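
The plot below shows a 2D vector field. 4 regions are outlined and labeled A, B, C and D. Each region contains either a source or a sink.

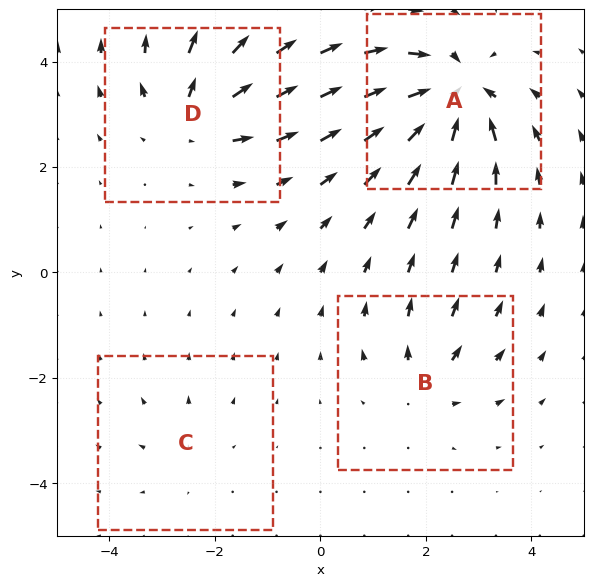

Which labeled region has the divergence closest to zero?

C

Divergence at each region's feature centre — A: about -9, B: about +4, C: about +2, D: about +6. Region C is closest to zero.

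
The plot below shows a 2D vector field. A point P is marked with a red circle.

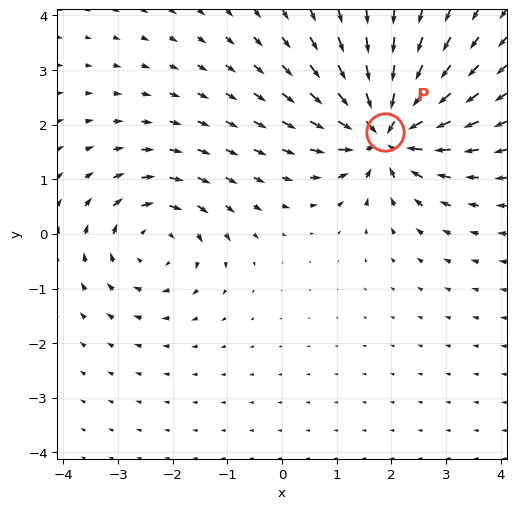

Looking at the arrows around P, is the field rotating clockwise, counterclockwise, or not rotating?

Near P at (1.9, 1.9) the arrows show no circulation. The curl there is ≈0.

not rotating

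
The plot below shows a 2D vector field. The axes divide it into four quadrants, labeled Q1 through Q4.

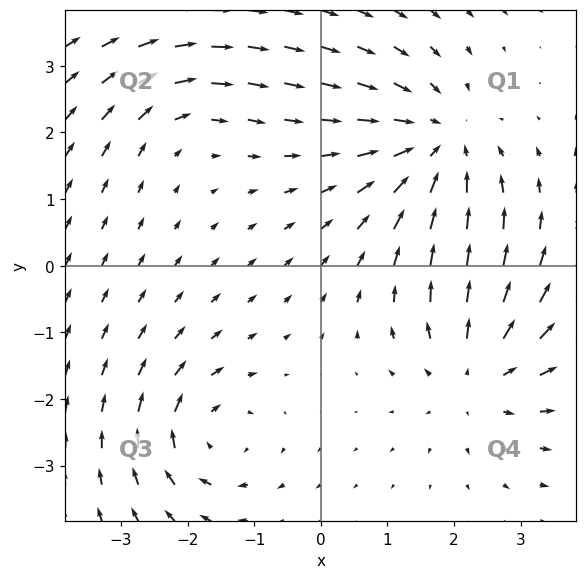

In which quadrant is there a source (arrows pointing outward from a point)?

Q4

The source sits at approximately (2.3, -1.6), which lies in quadrant Q4. The divergence there is about +4, positive as expected for a source.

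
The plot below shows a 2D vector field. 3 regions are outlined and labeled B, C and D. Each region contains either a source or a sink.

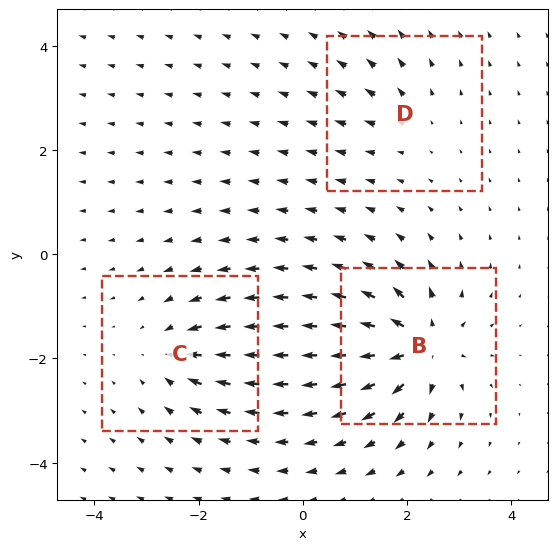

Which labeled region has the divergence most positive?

B

Divergence at each region's feature centre — B: about +6, C: about -4, D: about +2. Region B is most positive.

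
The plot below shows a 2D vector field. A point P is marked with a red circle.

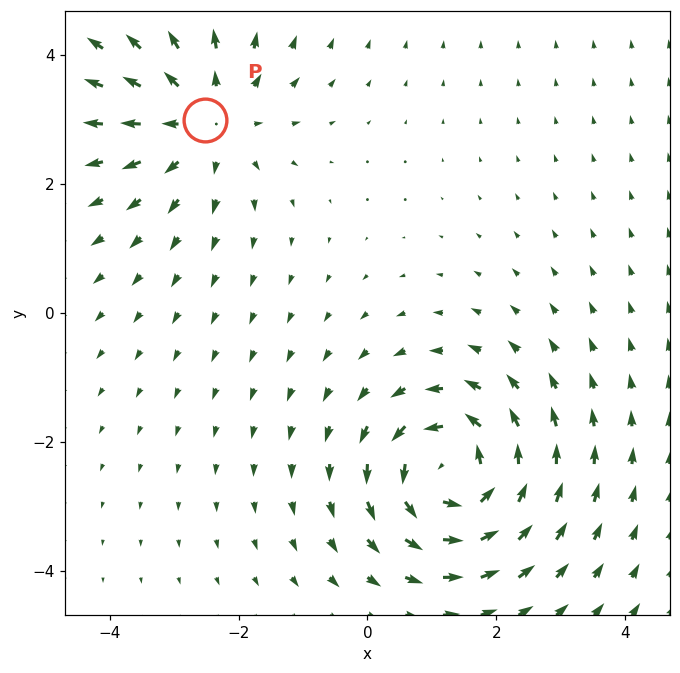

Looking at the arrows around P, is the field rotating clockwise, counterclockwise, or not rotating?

not rotating

Near P at (-2.5, 3.0) the arrows show no circulation. The curl there is ≈0.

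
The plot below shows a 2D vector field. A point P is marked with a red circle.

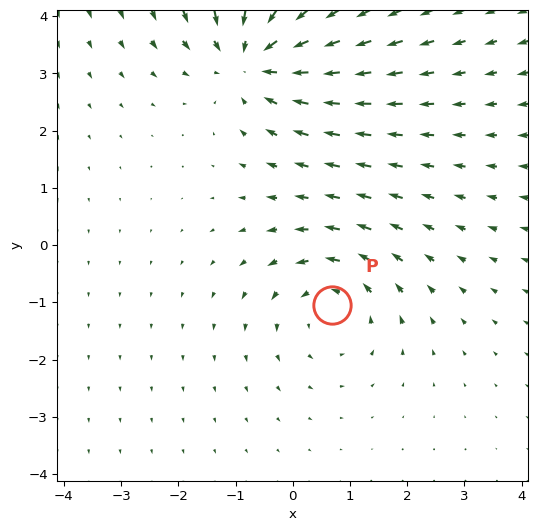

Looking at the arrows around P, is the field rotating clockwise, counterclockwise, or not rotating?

counterclockwise

Near P at (0.7, -1.1) the arrows circulate counterclockwise. The curl (z-component) there is about +3; positive curl means counterclockwise rotation.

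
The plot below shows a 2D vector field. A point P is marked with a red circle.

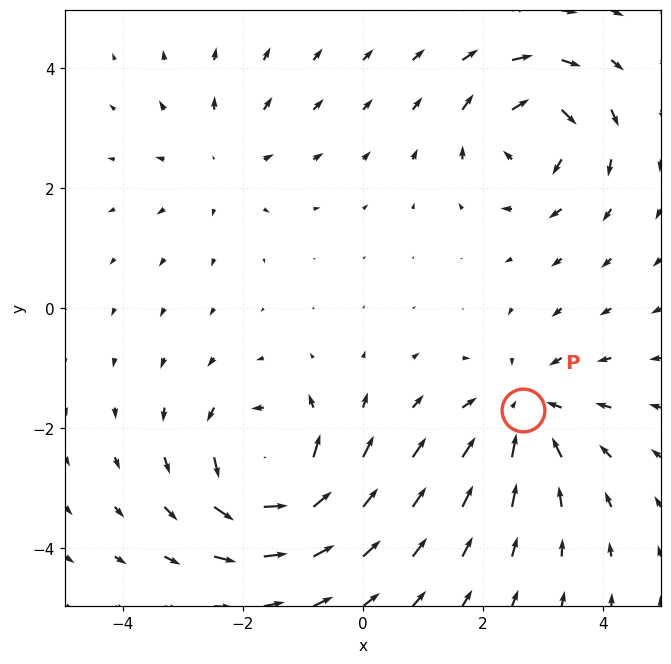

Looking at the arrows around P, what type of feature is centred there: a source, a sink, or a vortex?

sink

At P (2.7, -1.7) the arrows converge inward. Divergence about -4, curl ≈0 — negative divergence with near-zero curl is a sink.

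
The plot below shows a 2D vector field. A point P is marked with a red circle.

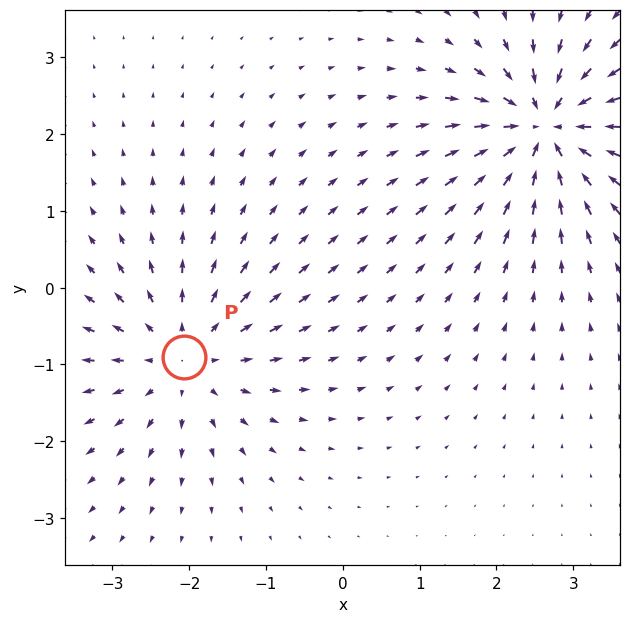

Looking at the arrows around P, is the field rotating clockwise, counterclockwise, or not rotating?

not rotating

Near P at (-2.1, -0.9) the arrows show no circulation. The curl there is ≈0.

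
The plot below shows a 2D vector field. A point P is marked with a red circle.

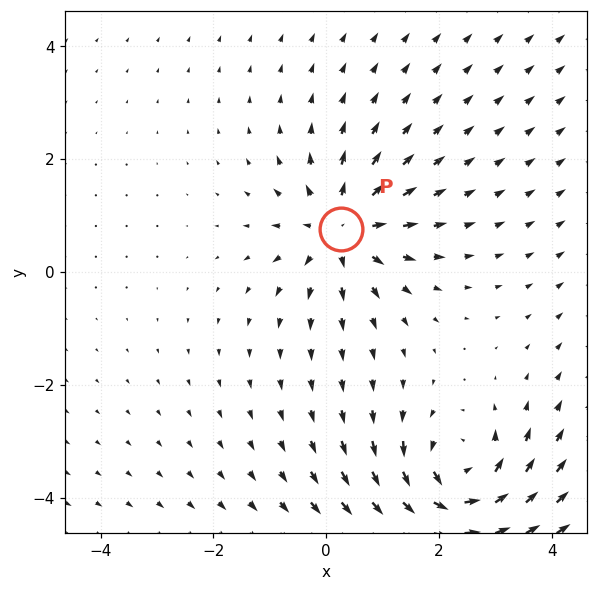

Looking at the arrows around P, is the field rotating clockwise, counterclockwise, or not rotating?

Near P at (0.3, 0.8) the arrows show no circulation. The curl there is ≈0.

not rotating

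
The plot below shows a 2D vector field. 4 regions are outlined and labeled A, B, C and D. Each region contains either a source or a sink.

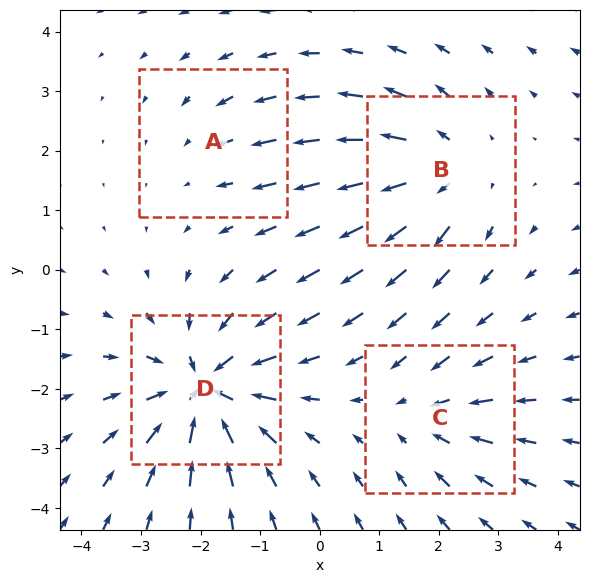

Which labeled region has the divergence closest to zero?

A

Divergence at each region's feature centre — A: about -2, B: about +5, C: about -3, D: about -7. Region A is closest to zero.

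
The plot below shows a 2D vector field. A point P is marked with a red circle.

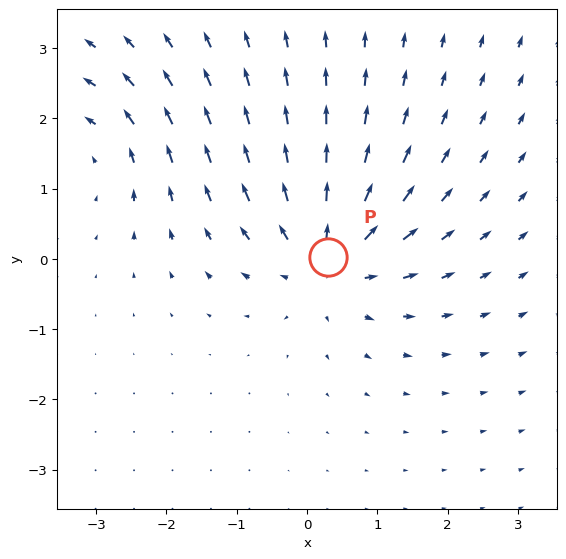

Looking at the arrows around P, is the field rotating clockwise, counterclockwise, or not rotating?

not rotating

Near P at (0.3, 0.0) the arrows show no circulation. The curl there is ≈0.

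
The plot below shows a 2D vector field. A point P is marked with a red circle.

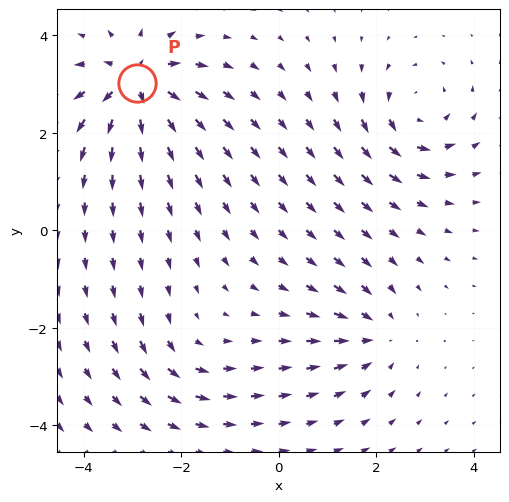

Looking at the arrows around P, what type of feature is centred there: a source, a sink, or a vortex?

source

At P (-2.9, 3.0) the arrows spread outward. Divergence about +7, curl ≈0 — positive divergence with near-zero curl is a source.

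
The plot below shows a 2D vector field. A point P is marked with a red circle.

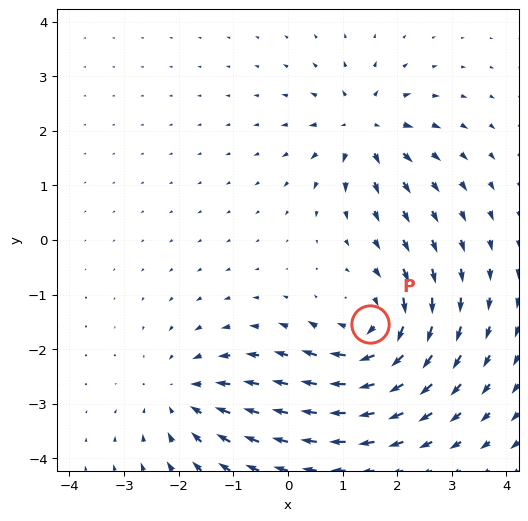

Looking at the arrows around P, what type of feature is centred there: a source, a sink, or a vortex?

At P (1.5, -1.5) the arrows circulate clockwise. Divergence ≈0, curl about -5 — near-zero divergence with nonzero curl is a vortex.

vortex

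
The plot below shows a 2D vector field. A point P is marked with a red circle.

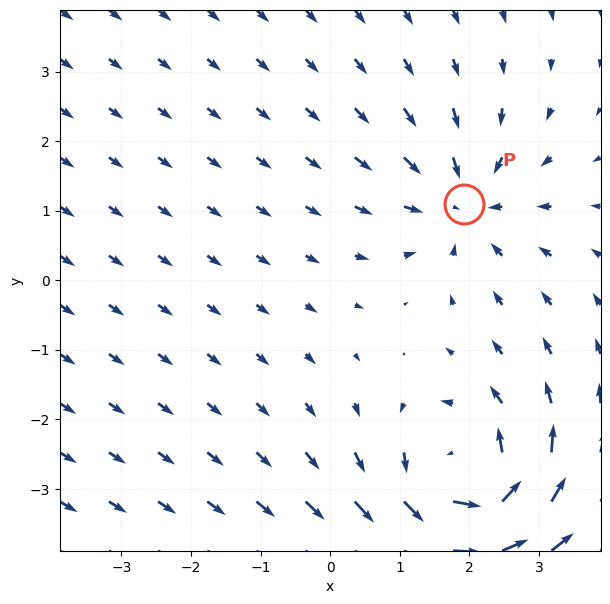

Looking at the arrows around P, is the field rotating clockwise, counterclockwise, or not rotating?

Near P at (1.9, 1.1) the arrows show no circulation. The curl there is ≈0.

not rotating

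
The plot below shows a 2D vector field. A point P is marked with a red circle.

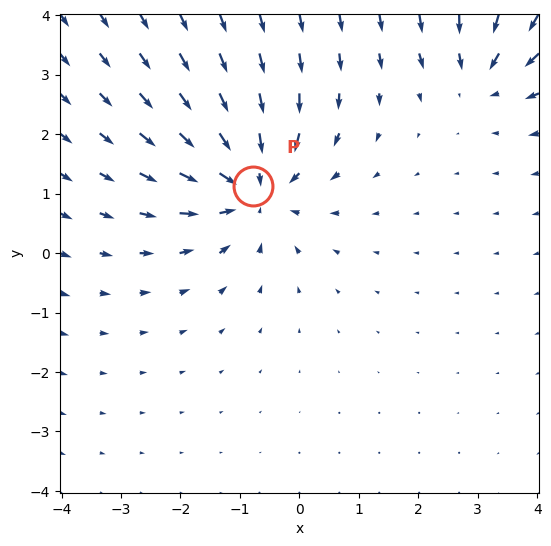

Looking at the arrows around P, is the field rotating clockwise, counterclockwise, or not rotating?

not rotating

Near P at (-0.8, 1.1) the arrows show no circulation. The curl there is ≈0.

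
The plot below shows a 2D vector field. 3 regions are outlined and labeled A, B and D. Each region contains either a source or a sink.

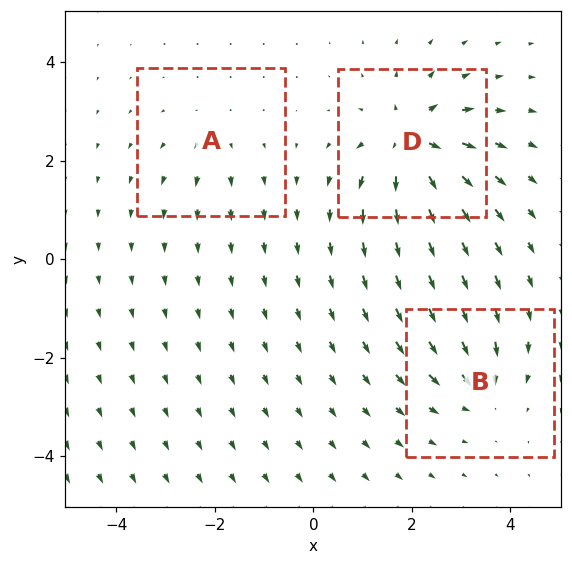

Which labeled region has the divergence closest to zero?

Divergence at each region's feature centre — A: about +2, B: about -4, D: about +6. Region A is closest to zero.

A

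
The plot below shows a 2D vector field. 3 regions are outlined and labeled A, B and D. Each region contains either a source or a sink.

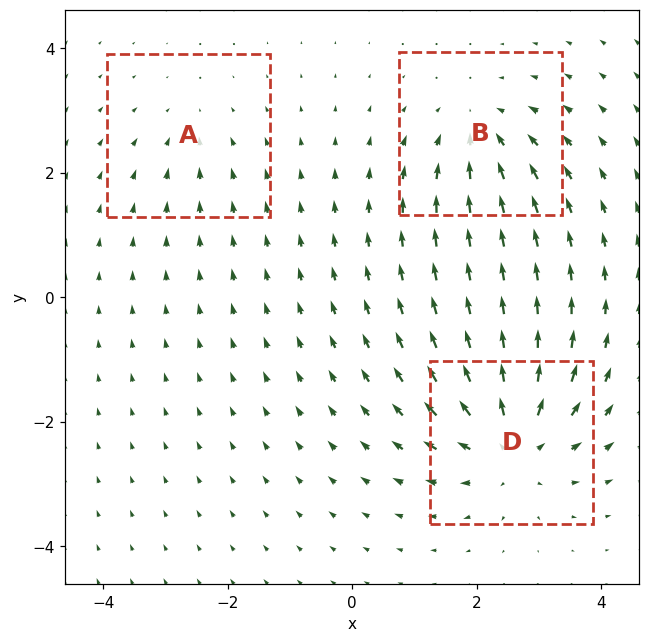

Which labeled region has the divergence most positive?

D

Divergence at each region's feature centre — A: about -2, B: about -3, D: about +5. Region D is most positive.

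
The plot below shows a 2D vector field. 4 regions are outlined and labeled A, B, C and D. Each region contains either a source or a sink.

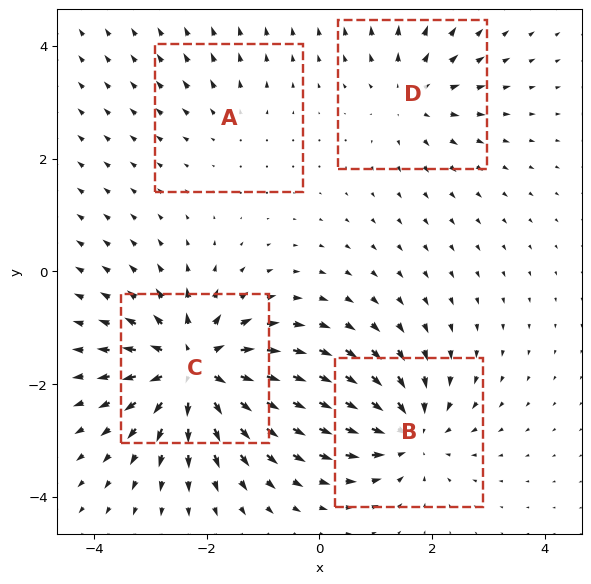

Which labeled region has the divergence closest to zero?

Divergence at each region's feature centre — A: about +2, B: about -5, C: about +8, D: about +4. Region A is closest to zero.

A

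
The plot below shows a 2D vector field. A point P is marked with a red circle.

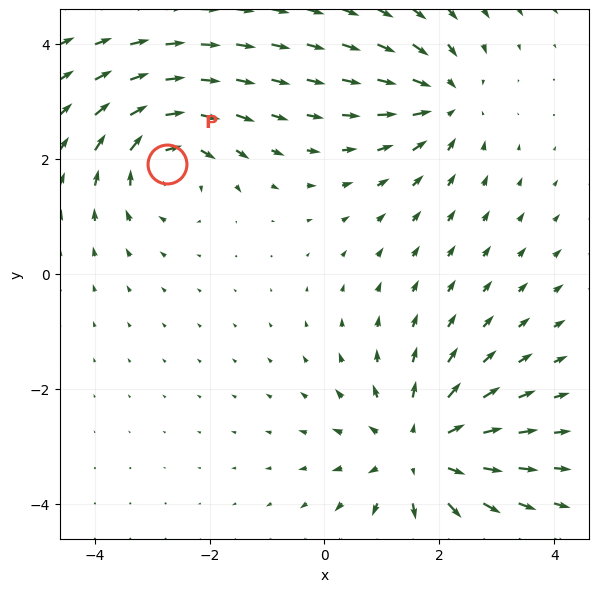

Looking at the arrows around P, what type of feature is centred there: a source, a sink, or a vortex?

At P (-2.7, 1.9) the arrows circulate clockwise. Divergence ≈0, curl about -4 — near-zero divergence with nonzero curl is a vortex.

vortex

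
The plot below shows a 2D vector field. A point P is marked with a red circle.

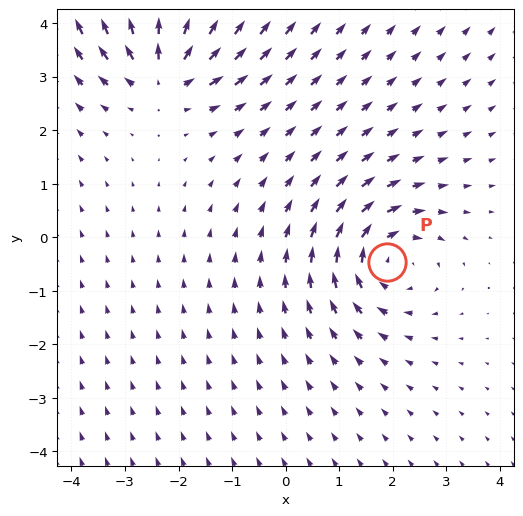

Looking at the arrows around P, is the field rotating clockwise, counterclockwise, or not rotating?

clockwise

Near P at (1.9, -0.5) the arrows circulate clockwise. The curl (z-component) there is about -4; negative curl means clockwise rotation.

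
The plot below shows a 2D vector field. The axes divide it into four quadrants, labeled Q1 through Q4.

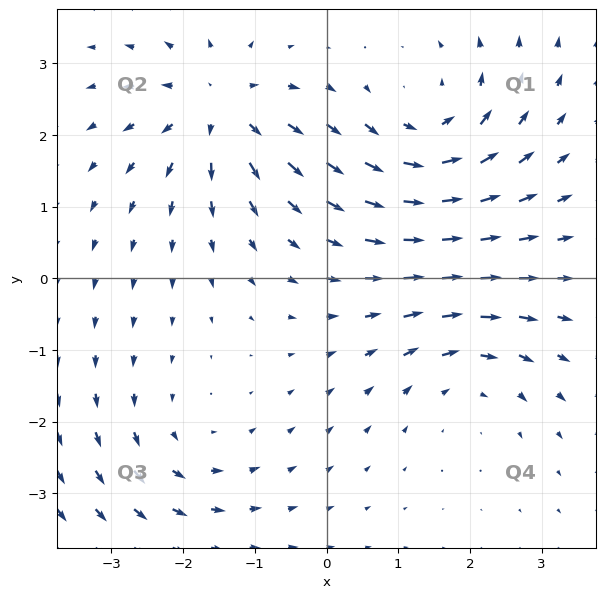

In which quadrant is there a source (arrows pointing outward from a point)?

The source sits at approximately (-1.5, 2.4), which lies in quadrant Q2. The divergence there is about +5, positive as expected for a source.

Q2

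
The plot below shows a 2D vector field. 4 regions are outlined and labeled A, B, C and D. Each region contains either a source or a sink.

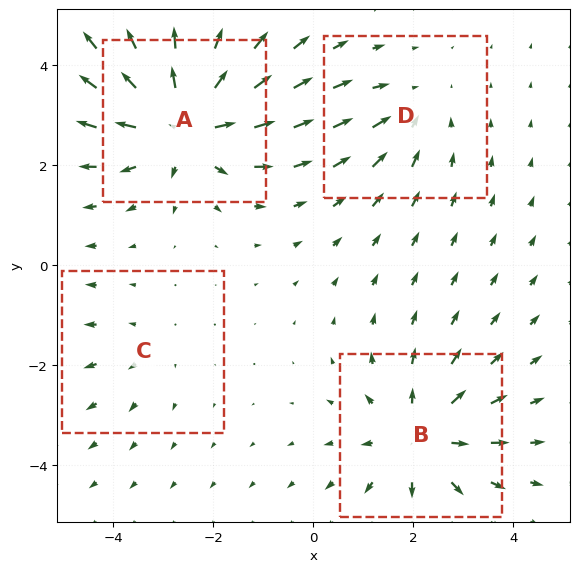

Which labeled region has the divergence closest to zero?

Divergence at each region's feature centre — A: about +6, B: about +5, C: about +2, D: about -3. Region C is closest to zero.

C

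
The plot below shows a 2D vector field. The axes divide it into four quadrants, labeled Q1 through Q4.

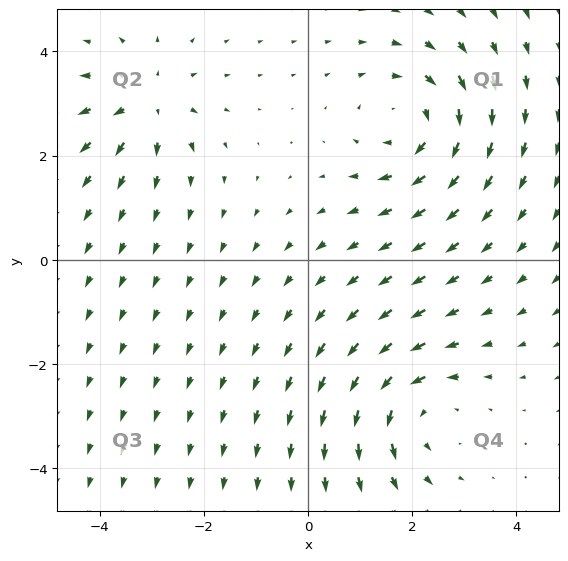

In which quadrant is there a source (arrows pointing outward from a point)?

The source sits at approximately (-3.1, 3.0), which lies in quadrant Q2. The divergence there is about +4, positive as expected for a source.

Q2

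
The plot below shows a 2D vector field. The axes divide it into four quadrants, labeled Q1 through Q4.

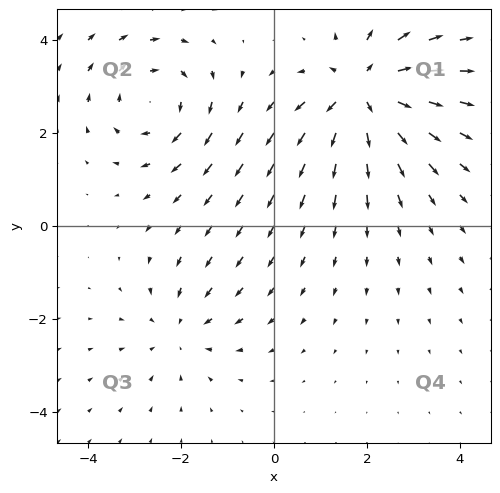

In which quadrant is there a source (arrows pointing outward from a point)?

The source sits at approximately (1.9, 2.9), which lies in quadrant Q1. The divergence there is about +5, positive as expected for a source.

Q1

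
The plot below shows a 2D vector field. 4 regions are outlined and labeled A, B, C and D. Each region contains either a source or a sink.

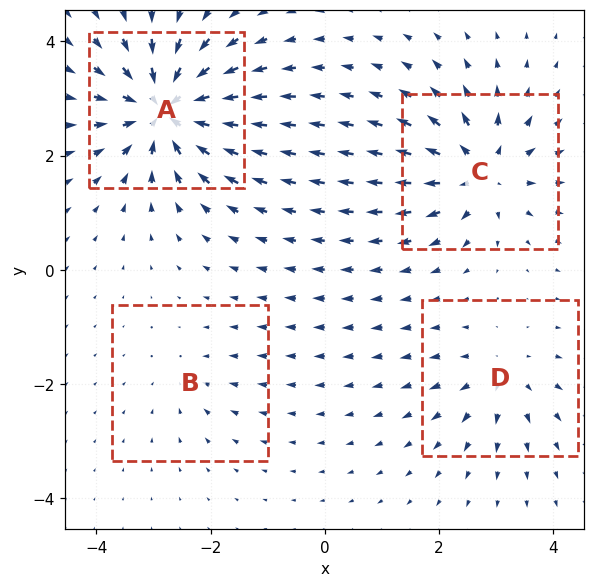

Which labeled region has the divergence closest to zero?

Divergence at each region's feature centre — A: about -8, B: about -2, C: about +6, D: about +4. Region B is closest to zero.

B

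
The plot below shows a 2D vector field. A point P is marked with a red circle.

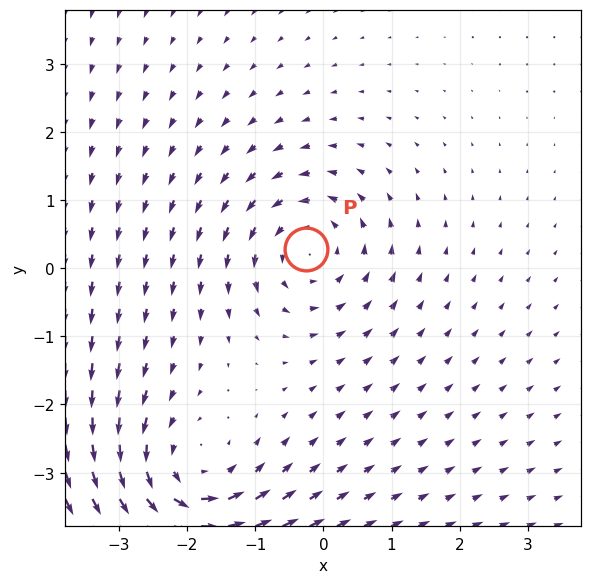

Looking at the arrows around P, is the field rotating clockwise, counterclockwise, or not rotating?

counterclockwise

Near P at (-0.2, 0.3) the arrows circulate counterclockwise. The curl (z-component) there is about +4; positive curl means counterclockwise rotation.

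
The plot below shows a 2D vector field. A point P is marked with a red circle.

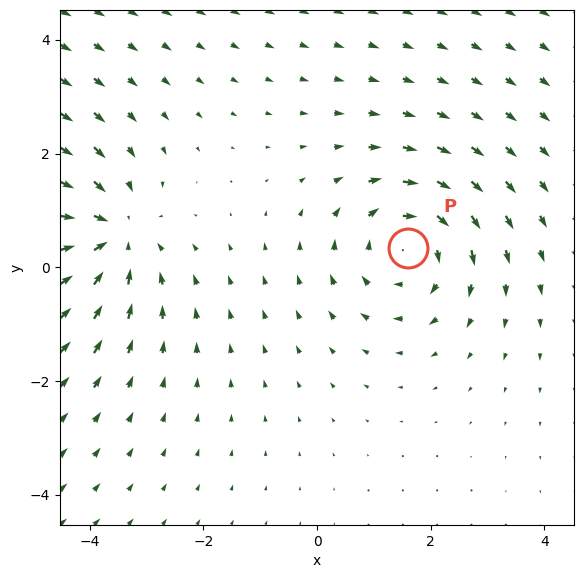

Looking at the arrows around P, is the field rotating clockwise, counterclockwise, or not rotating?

clockwise

Near P at (1.6, 0.3) the arrows circulate clockwise. The curl (z-component) there is about -4; negative curl means clockwise rotation.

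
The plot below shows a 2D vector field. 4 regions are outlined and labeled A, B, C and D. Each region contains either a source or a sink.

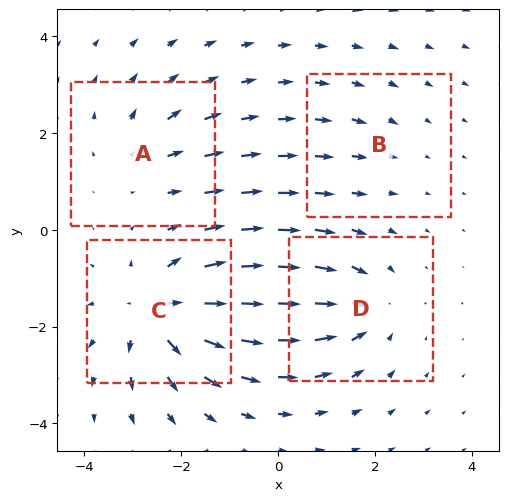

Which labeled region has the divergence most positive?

C

Divergence at each region's feature centre — A: about +3, B: about -2, C: about +7, D: about -5. Region C is most positive.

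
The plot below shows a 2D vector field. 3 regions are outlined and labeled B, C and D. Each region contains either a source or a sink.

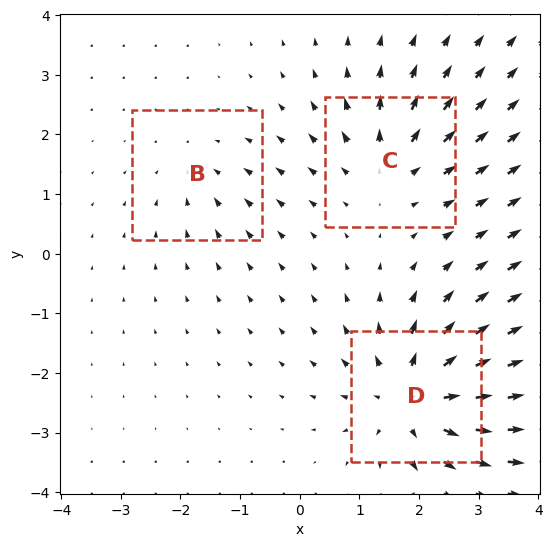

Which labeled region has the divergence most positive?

D

Divergence at each region's feature centre — B: about -2, C: about +3, D: about +5. Region D is most positive.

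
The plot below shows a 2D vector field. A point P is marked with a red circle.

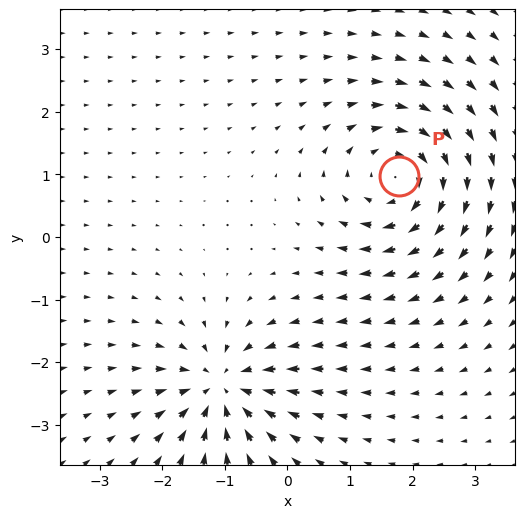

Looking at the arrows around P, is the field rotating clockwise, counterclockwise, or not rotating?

Near P at (1.8, 1.0) the arrows circulate clockwise. The curl (z-component) there is about -4; negative curl means clockwise rotation.

clockwise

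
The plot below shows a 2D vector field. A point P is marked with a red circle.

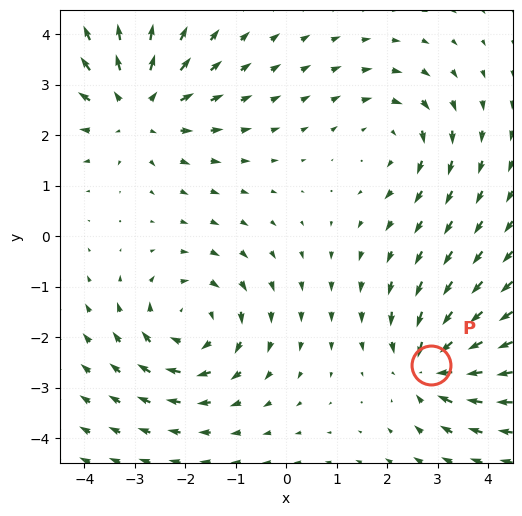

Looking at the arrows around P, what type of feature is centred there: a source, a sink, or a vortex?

sink

At P (2.9, -2.6) the arrows converge inward. Divergence about -6, curl ≈0 — negative divergence with near-zero curl is a sink.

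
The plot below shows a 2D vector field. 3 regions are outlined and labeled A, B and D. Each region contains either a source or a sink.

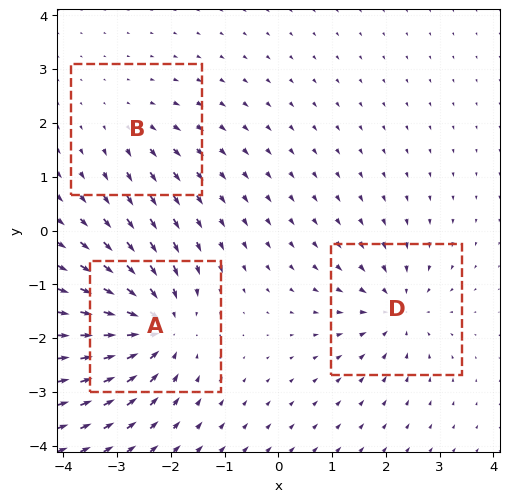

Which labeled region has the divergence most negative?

Divergence at each region's feature centre — A: about -6, B: about +2, D: about -4. Region A is most negative.

A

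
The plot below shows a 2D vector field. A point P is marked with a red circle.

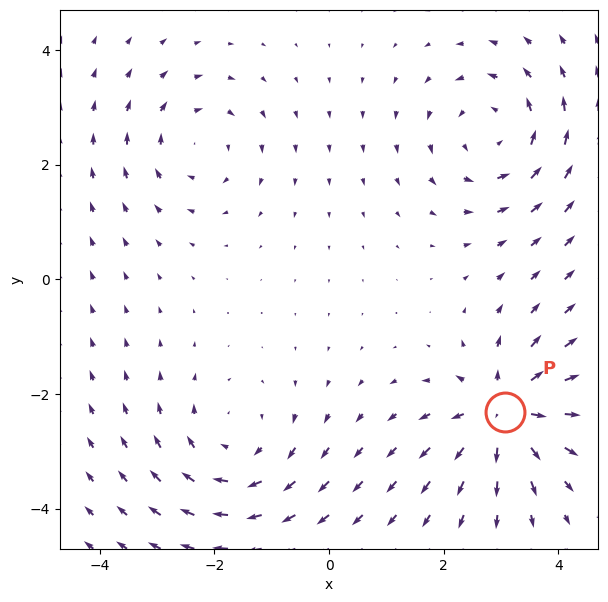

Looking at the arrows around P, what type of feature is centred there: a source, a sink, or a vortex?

source

At P (3.1, -2.3) the arrows spread outward. Divergence about +6, curl ≈0 — positive divergence with near-zero curl is a source.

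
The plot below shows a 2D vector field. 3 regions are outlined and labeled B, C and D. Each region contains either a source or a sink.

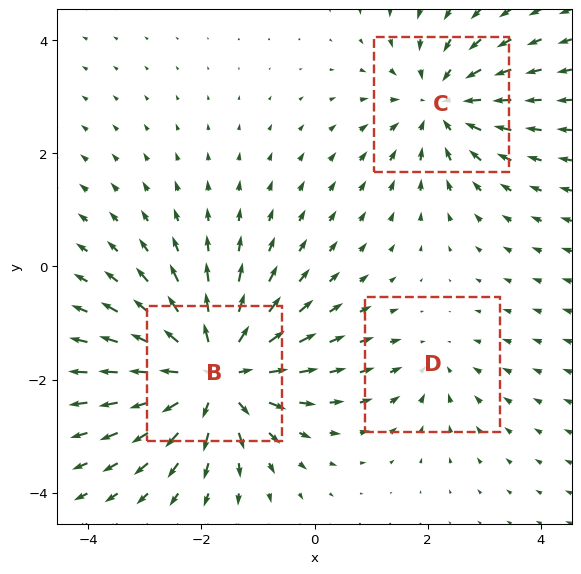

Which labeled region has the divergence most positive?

Divergence at each region's feature centre — B: about +5, C: about -3, D: about -2. Region B is most positive.

B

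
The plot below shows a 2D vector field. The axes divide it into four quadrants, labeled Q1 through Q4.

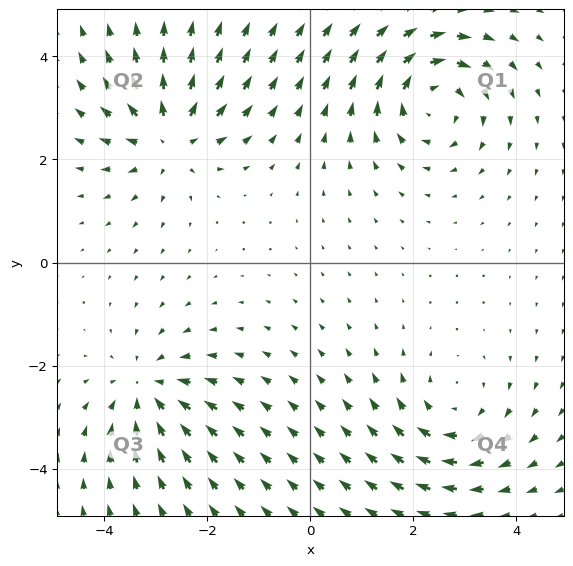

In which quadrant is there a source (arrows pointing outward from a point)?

Q2

The source sits at approximately (-2.7, 2.4), which lies in quadrant Q2. The divergence there is about +5, positive as expected for a source.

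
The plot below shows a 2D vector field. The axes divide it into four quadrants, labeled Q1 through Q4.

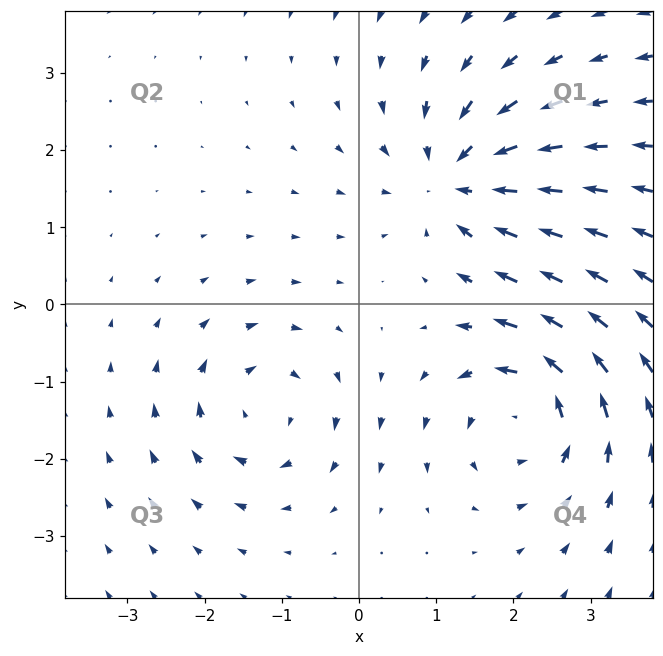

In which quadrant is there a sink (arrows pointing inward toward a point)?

The sink sits at approximately (1.3, 1.6), which lies in quadrant Q1. The divergence there is about -4, negative as expected for a sink.

Q1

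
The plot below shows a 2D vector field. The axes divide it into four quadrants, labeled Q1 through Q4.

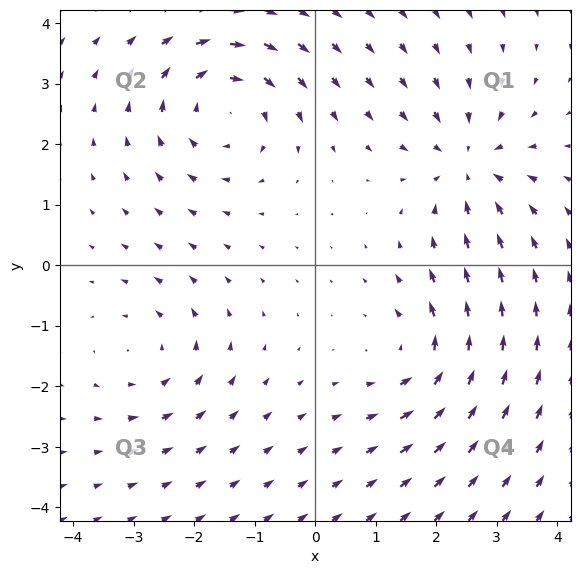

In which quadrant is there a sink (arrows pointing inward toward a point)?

The sink sits at approximately (2.5, 1.7), which lies in quadrant Q1. The divergence there is about -4, negative as expected for a sink.

Q1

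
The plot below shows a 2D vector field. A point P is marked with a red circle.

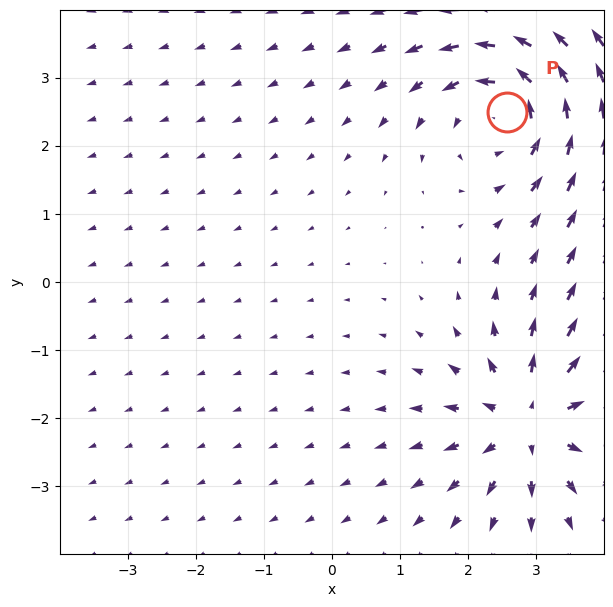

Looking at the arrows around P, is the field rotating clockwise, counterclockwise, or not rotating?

counterclockwise

Near P at (2.6, 2.5) the arrows circulate counterclockwise. The curl (z-component) there is about +4; positive curl means counterclockwise rotation.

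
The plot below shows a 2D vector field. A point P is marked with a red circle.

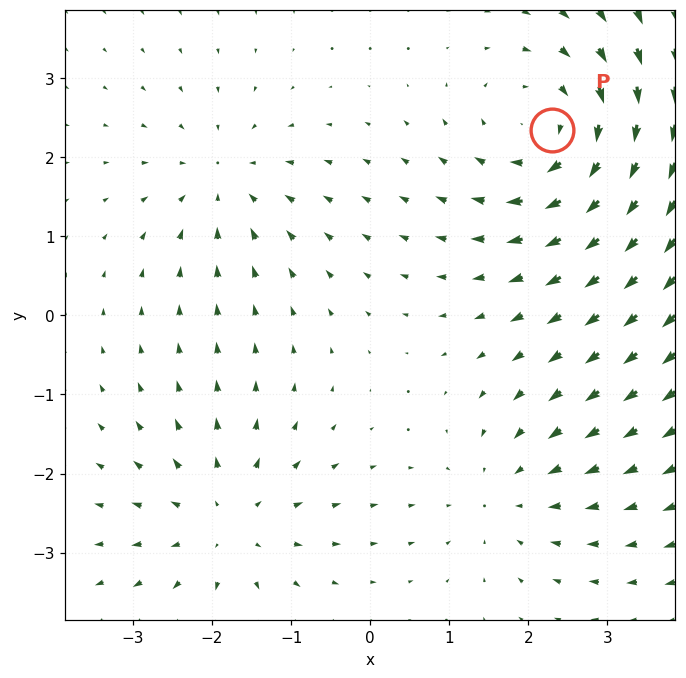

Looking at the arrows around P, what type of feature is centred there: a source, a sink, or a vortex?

vortex

At P (2.3, 2.3) the arrows circulate clockwise. Divergence ≈0, curl about -4 — near-zero divergence with nonzero curl is a vortex.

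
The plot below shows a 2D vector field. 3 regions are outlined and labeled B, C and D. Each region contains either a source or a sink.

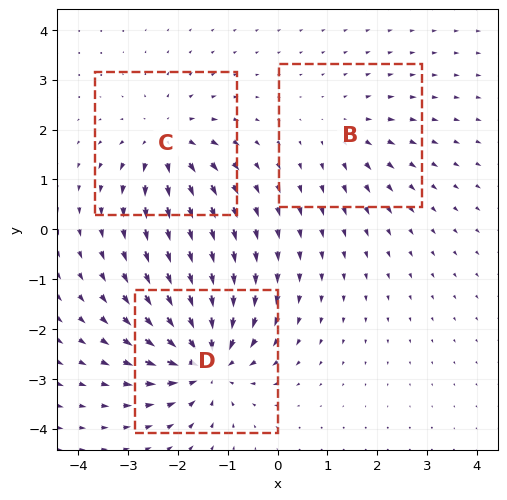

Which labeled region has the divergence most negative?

D

Divergence at each region's feature centre — B: about +2, C: about +4, D: about -6. Region D is most negative.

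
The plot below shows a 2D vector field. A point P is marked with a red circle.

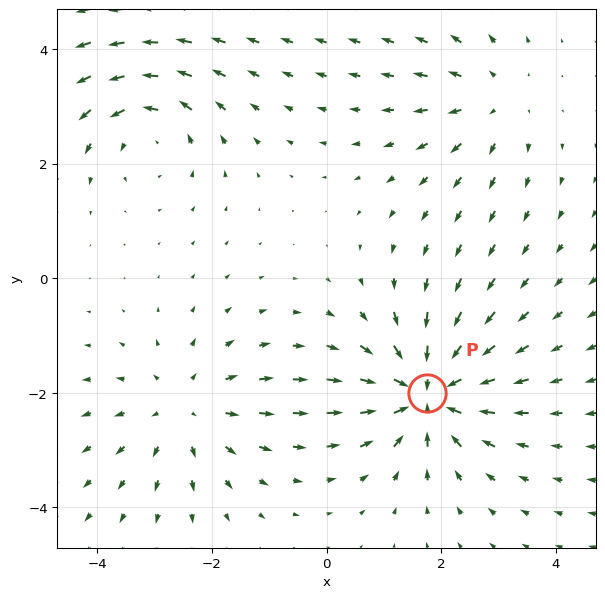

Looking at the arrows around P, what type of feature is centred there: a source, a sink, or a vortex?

sink

At P (1.8, -2.0) the arrows converge inward. Divergence about -7, curl ≈0 — negative divergence with near-zero curl is a sink.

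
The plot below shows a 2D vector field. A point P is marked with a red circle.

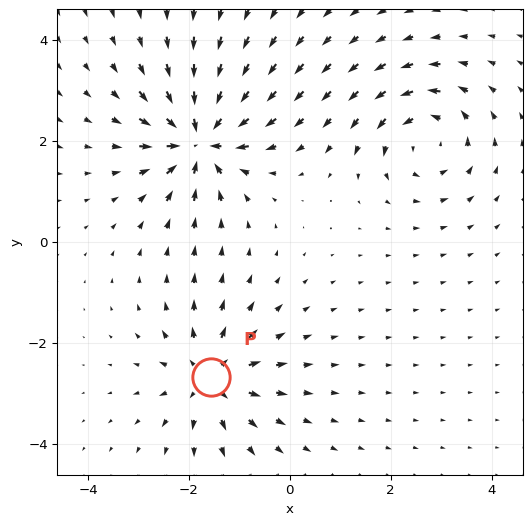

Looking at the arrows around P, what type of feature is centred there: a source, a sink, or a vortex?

At P (-1.6, -2.7) the arrows spread outward. Divergence about +5, curl ≈0 — positive divergence with near-zero curl is a source.

source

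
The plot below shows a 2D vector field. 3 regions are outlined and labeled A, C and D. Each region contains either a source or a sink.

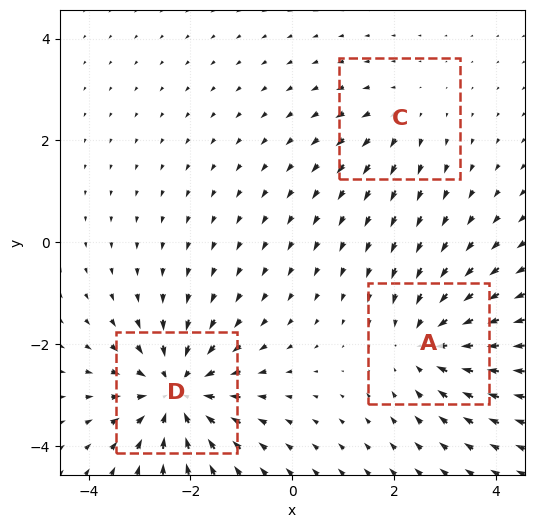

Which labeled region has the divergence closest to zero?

Divergence at each region's feature centre — A: about -3, C: about +2, D: about -5. Region C is closest to zero.

C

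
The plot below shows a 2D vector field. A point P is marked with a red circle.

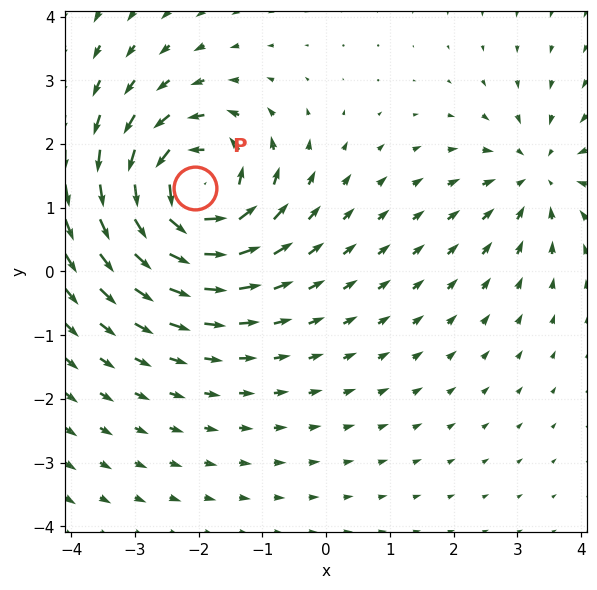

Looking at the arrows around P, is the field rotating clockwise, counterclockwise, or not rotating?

Near P at (-2.1, 1.3) the arrows circulate counterclockwise. The curl (z-component) there is about +7; positive curl means counterclockwise rotation.

counterclockwise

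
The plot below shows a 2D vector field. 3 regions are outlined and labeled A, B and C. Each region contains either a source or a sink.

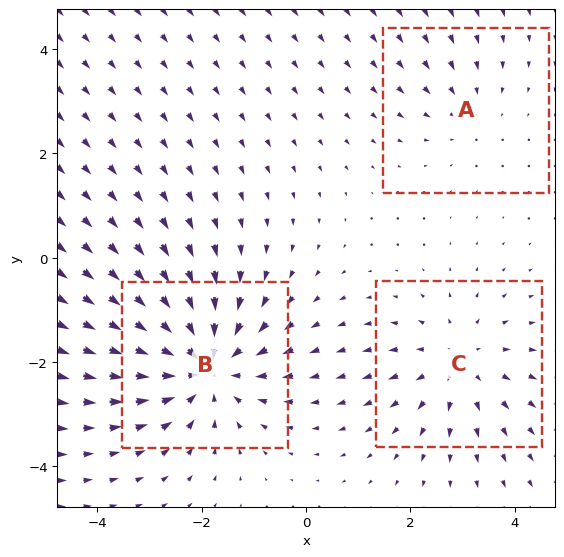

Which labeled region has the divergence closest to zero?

A

Divergence at each region's feature centre — A: about -2, B: about -4, C: about +3. Region A is closest to zero.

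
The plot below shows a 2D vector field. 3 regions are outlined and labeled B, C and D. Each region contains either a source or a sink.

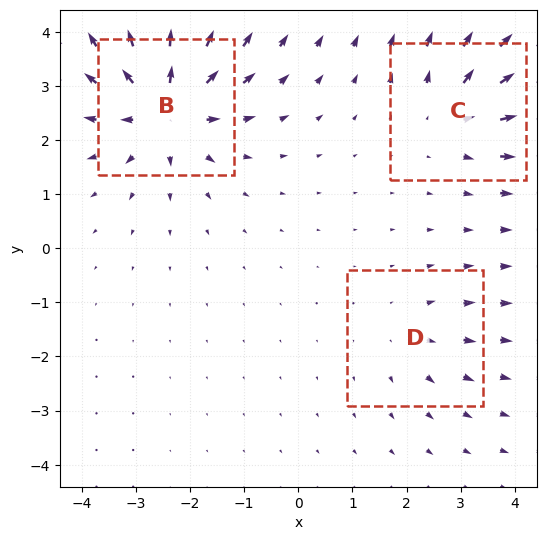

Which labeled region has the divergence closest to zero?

D

Divergence at each region's feature centre — B: about +6, C: about +4, D: about +2. Region D is closest to zero.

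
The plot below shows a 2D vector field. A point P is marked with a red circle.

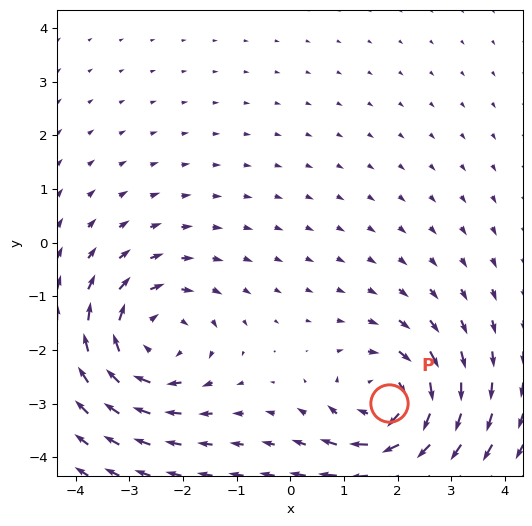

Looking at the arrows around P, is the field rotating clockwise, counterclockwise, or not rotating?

Near P at (1.8, -3.0) the arrows circulate clockwise. The curl (z-component) there is about -5; negative curl means clockwise rotation.

clockwise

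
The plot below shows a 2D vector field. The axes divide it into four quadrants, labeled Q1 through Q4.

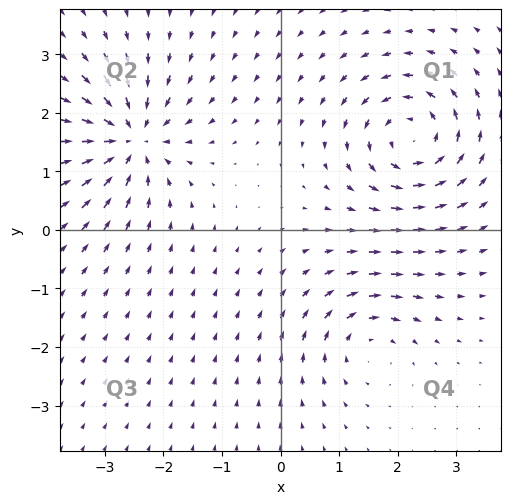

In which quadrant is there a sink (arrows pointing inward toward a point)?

Q2

The sink sits at approximately (-2.6, 1.6), which lies in quadrant Q2. The divergence there is about -6, negative as expected for a sink.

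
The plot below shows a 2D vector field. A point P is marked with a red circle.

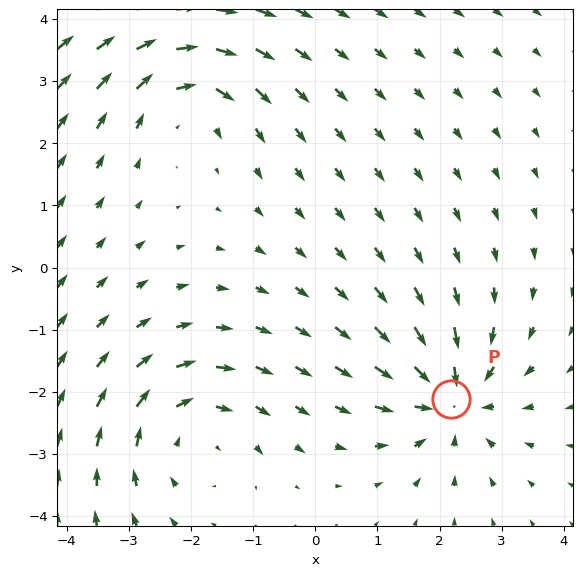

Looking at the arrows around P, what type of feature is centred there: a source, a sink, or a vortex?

At P (2.2, -2.1) the arrows converge inward. Divergence about -5, curl ≈0 — negative divergence with near-zero curl is a sink.

sink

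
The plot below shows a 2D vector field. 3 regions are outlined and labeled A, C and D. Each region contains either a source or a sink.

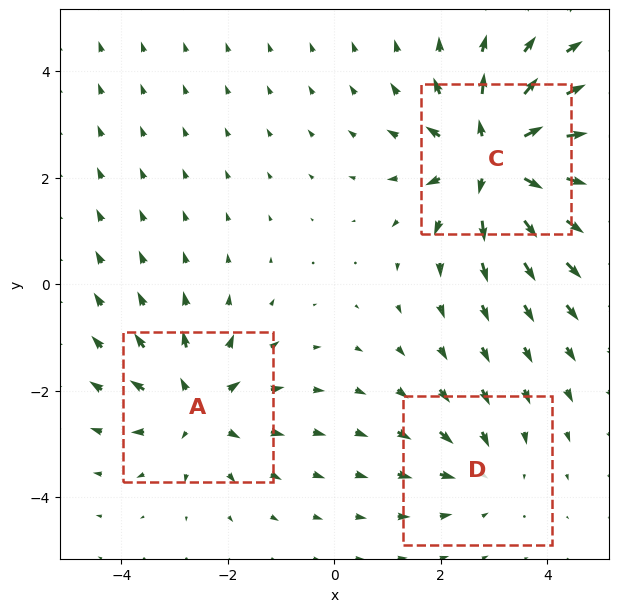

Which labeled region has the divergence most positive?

Divergence at each region's feature centre — A: about +3, C: about +6, D: about -2. Region C is most positive.

C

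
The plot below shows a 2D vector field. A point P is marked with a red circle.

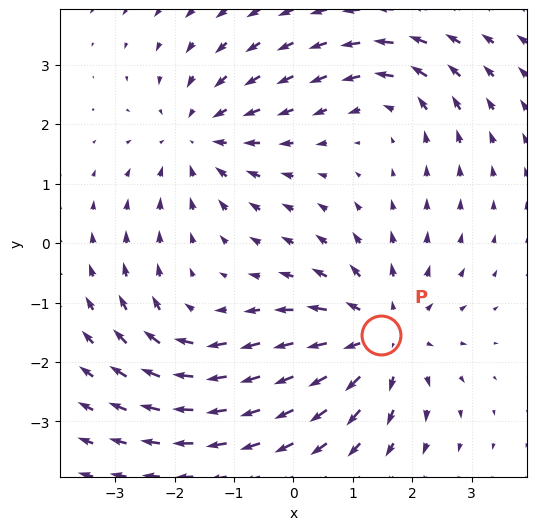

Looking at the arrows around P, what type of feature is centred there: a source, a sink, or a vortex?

At P (1.5, -1.6) the arrows spread outward. Divergence about +4, curl ≈0 — positive divergence with near-zero curl is a source.

source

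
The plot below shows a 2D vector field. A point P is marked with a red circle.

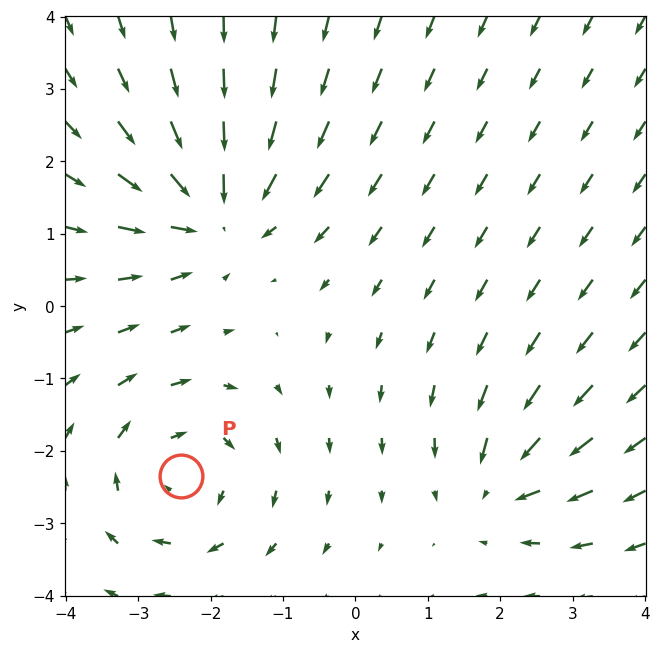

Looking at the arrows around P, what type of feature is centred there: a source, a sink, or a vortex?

At P (-2.4, -2.3) the arrows circulate clockwise. Divergence ≈0, curl about -4 — near-zero divergence with nonzero curl is a vortex.

vortex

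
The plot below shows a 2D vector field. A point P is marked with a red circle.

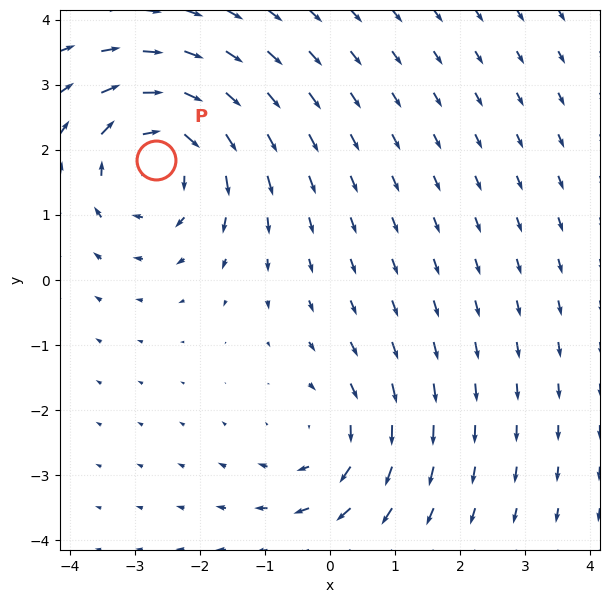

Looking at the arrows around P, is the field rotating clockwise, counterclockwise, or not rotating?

clockwise

Near P at (-2.7, 1.8) the arrows circulate clockwise. The curl (z-component) there is about -4; negative curl means clockwise rotation.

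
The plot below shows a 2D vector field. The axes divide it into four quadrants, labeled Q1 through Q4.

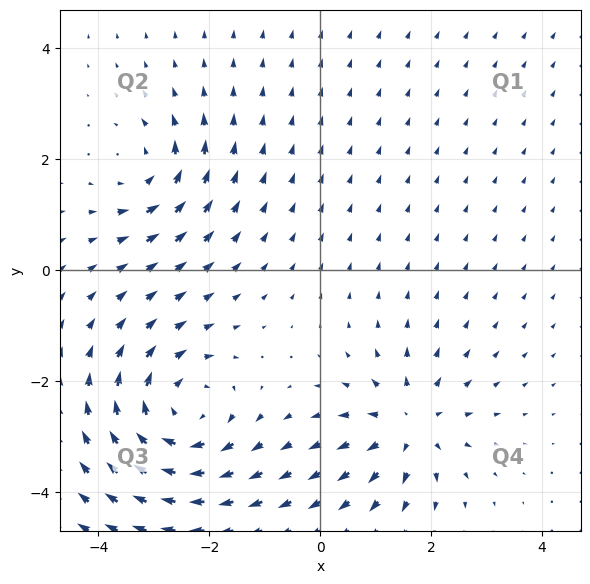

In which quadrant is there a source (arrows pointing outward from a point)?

Q4

The source sits at approximately (1.6, -2.8), which lies in quadrant Q4. The divergence there is about +4, positive as expected for a source.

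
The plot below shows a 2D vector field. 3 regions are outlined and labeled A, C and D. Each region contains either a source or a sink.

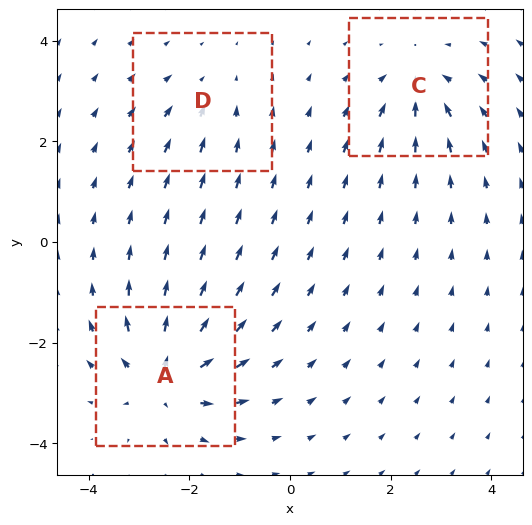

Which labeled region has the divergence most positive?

Divergence at each region's feature centre — A: about +5, C: about -4, D: about -2. Region A is most positive.

A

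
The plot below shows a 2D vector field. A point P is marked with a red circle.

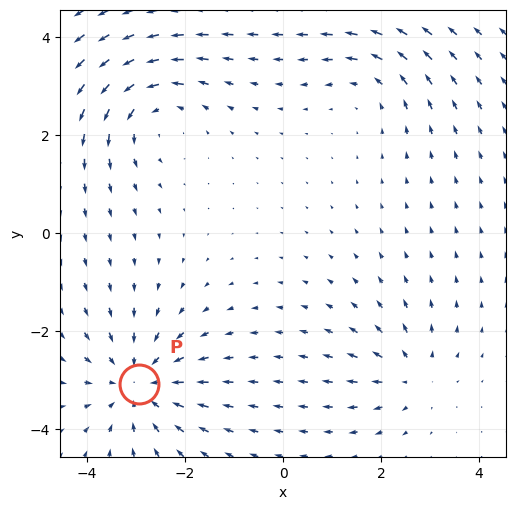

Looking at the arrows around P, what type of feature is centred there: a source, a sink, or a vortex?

At P (-2.9, -3.1) the arrows converge inward. Divergence about -4, curl ≈0 — negative divergence with near-zero curl is a sink.

sink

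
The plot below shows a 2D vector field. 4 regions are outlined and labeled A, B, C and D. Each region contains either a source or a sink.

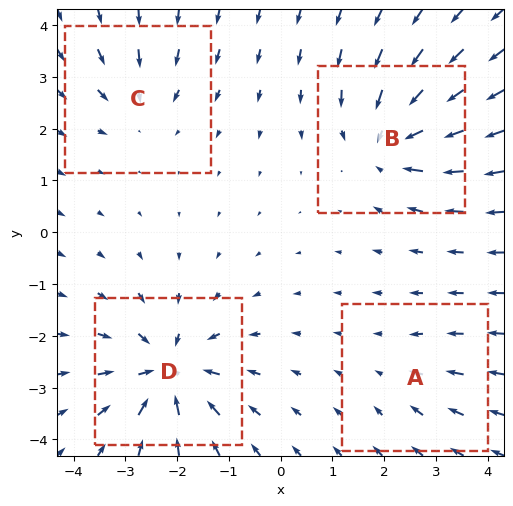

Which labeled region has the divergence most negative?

D

Divergence at each region's feature centre — A: about -2, B: about -6, C: about -4, D: about -7. Region D is most negative.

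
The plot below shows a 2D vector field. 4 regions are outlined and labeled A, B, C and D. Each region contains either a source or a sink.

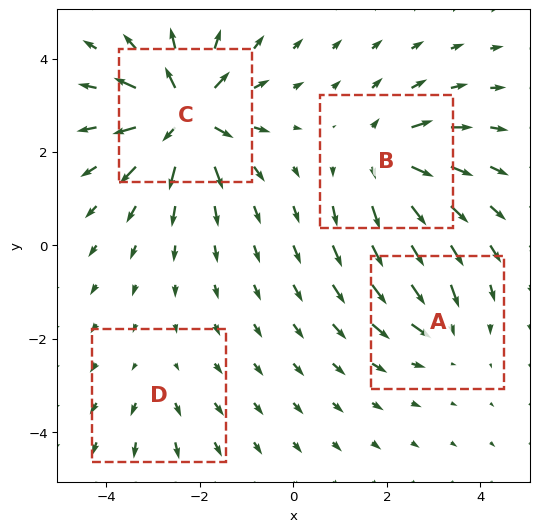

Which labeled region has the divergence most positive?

C

Divergence at each region's feature centre — A: about -4, B: about +6, C: about +9, D: about +2. Region C is most positive.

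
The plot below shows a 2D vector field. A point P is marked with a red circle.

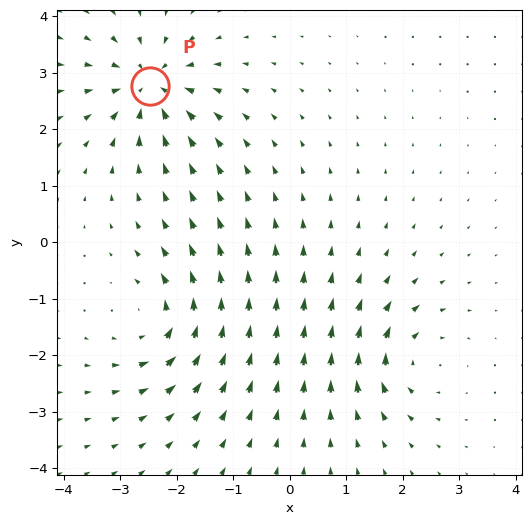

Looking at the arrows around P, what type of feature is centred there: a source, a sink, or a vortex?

sink

At P (-2.5, 2.8) the arrows converge inward. Divergence about -7, curl ≈0 — negative divergence with near-zero curl is a sink.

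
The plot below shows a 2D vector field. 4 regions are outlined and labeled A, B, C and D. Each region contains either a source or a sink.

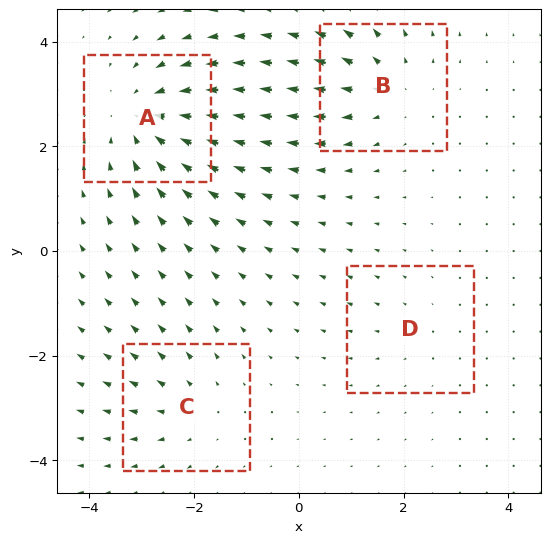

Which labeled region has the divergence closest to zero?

Divergence at each region's feature centre — A: about -6, B: about +4, C: about +3, D: about +2. Region D is closest to zero.

D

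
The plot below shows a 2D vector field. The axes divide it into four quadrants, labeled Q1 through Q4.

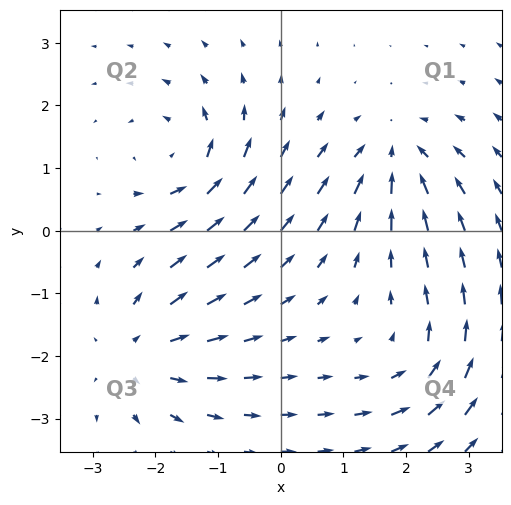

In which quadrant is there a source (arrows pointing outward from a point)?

The source sits at approximately (-2.3, -2.0), which lies in quadrant Q3. The divergence there is about +5, positive as expected for a source.

Q3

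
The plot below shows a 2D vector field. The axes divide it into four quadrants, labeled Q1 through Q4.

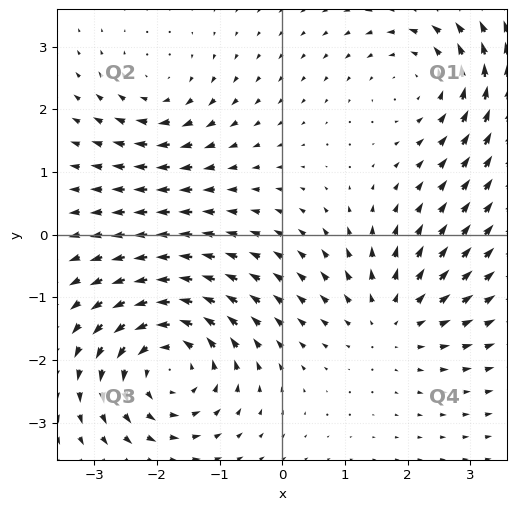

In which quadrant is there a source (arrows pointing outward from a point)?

Q4

The source sits at approximately (1.7, -1.4), which lies in quadrant Q4. The divergence there is about +3, positive as expected for a source.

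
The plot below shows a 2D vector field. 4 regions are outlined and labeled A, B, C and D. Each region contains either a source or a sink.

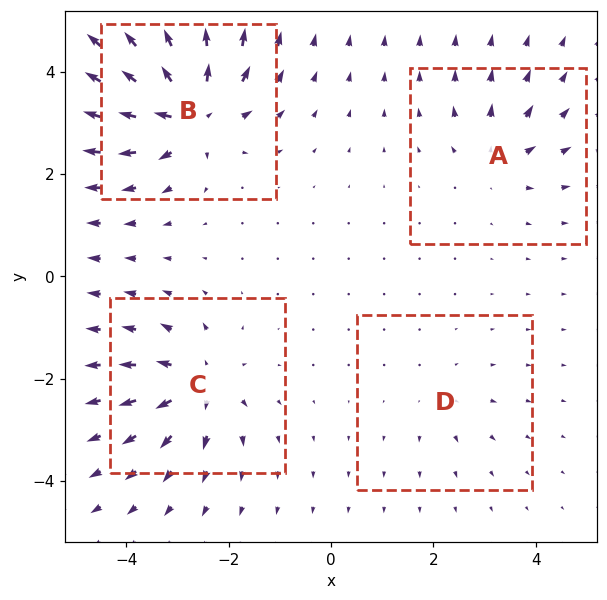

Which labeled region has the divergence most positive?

Divergence at each region's feature centre — A: about +4, B: about +9, C: about +7, D: about +3. Region B is most positive.

B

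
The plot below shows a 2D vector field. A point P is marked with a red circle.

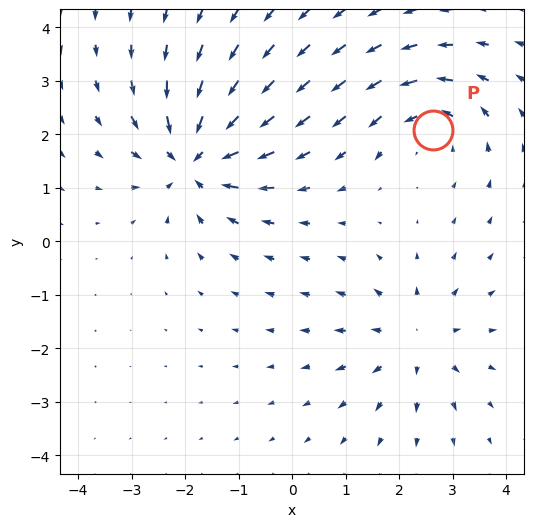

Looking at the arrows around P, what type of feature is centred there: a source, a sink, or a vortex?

vortex

At P (2.6, 2.1) the arrows circulate counterclockwise. Divergence ≈0, curl about +3 — near-zero divergence with nonzero curl is a vortex.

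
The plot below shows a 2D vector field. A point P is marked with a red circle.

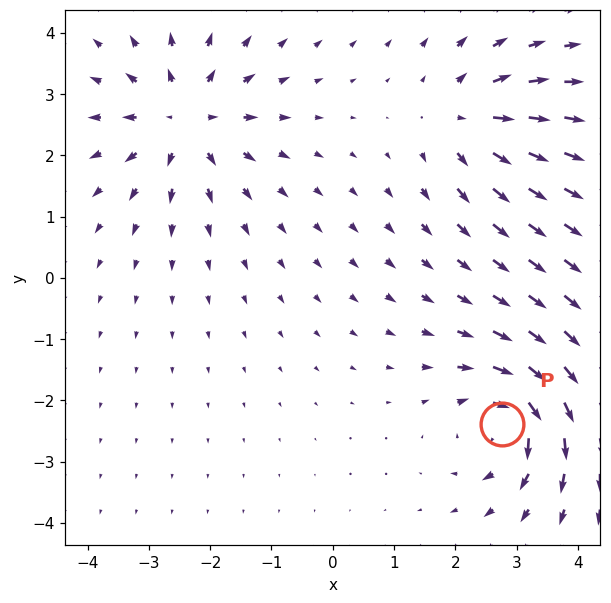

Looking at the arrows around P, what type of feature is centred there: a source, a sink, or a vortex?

At P (2.8, -2.4) the arrows circulate clockwise. Divergence ≈0, curl about -6 — near-zero divergence with nonzero curl is a vortex.

vortex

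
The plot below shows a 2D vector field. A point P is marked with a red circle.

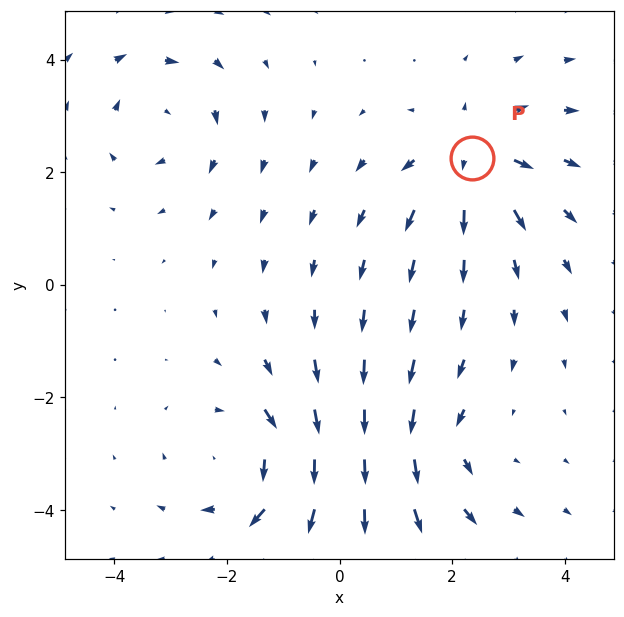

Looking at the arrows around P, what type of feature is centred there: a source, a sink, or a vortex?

source

At P (2.3, 2.3) the arrows spread outward. Divergence about +4, curl ≈0 — positive divergence with near-zero curl is a source.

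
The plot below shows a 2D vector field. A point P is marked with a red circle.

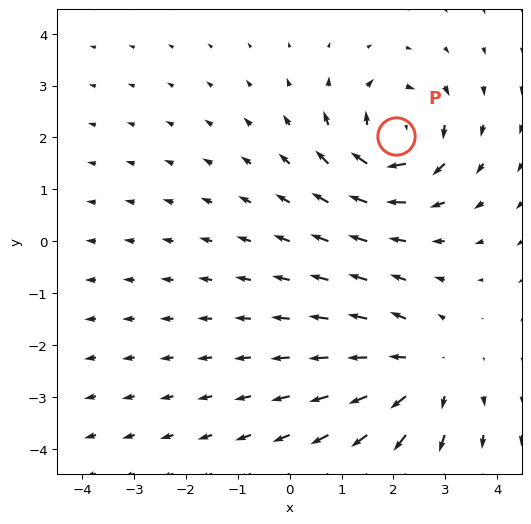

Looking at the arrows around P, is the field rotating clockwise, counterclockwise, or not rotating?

clockwise

Near P at (2.0, 2.0) the arrows circulate clockwise. The curl (z-component) there is about -6; negative curl means clockwise rotation.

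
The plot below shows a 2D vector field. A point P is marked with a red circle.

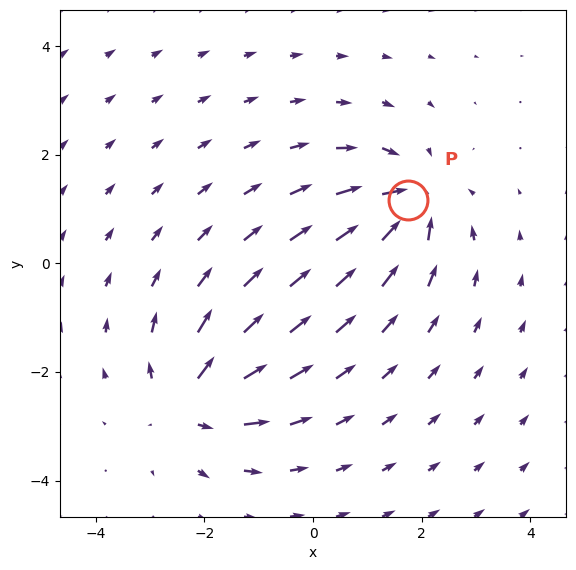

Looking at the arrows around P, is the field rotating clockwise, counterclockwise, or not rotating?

Near P at (1.8, 1.2) the arrows show no circulation. The curl there is ≈0.

not rotating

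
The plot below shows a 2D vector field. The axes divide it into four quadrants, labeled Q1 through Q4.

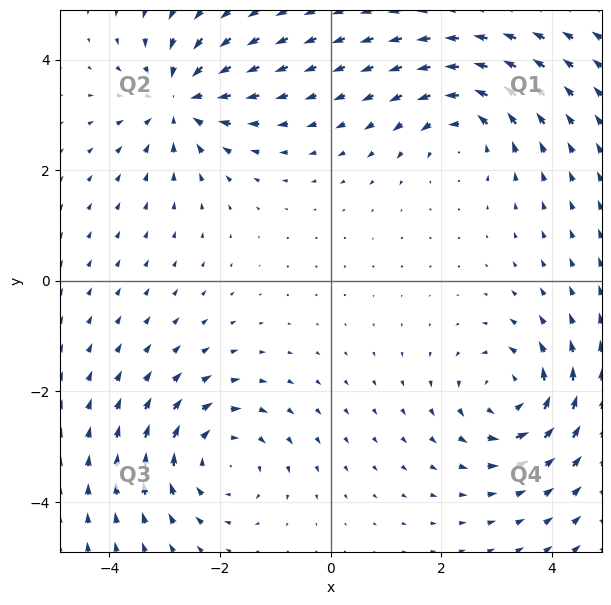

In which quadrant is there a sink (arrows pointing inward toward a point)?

Q2

The sink sits at approximately (-2.7, 3.3), which lies in quadrant Q2. The divergence there is about -4, negative as expected for a sink.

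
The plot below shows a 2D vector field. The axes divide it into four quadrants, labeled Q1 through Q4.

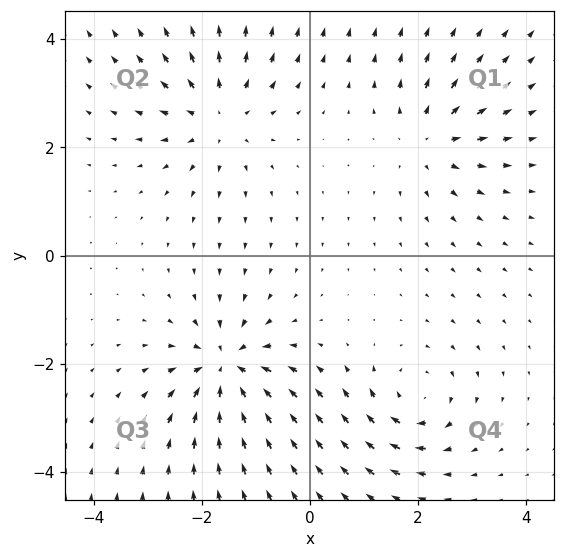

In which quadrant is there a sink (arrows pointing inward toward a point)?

The sink sits at approximately (-1.5, -2.1), which lies in quadrant Q3. The divergence there is about -7, negative as expected for a sink.

Q3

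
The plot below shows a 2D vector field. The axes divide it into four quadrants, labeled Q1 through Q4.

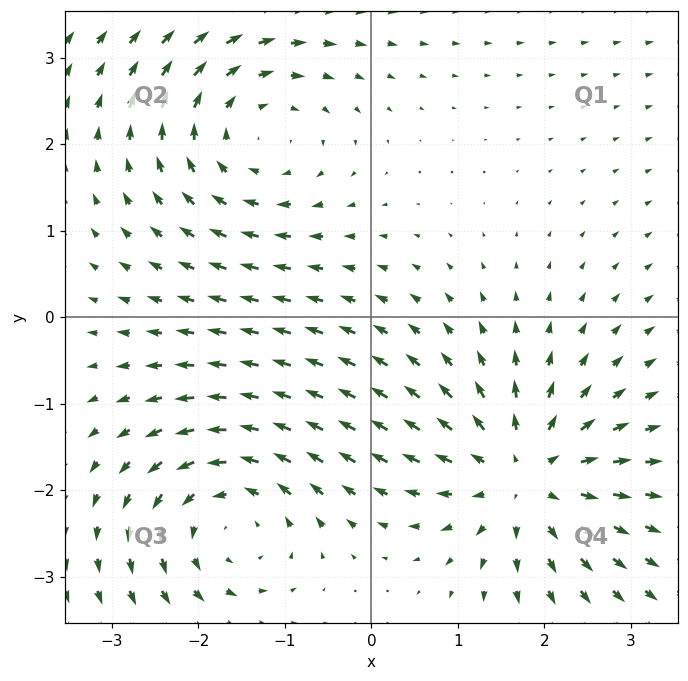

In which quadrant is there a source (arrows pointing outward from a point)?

Q4

The source sits at approximately (1.8, -1.8), which lies in quadrant Q4. The divergence there is about +5, positive as expected for a source.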